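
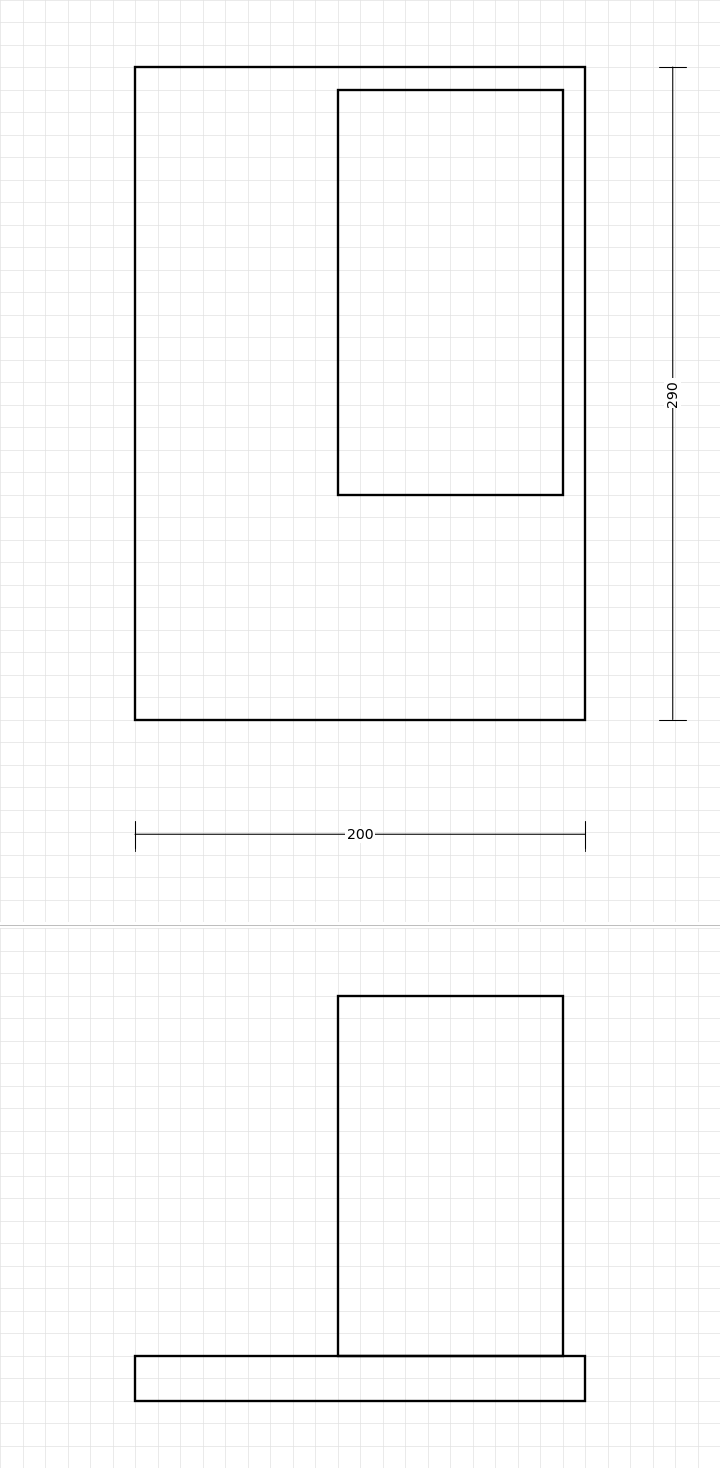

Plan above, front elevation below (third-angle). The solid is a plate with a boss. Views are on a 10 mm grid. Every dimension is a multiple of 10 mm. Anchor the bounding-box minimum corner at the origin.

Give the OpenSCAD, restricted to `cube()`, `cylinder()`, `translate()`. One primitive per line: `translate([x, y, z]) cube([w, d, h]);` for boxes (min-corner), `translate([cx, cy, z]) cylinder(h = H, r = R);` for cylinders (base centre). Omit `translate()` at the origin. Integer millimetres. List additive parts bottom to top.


cube([200, 290, 20]);
translate([90, 100, 20]) cube([100, 180, 160]);


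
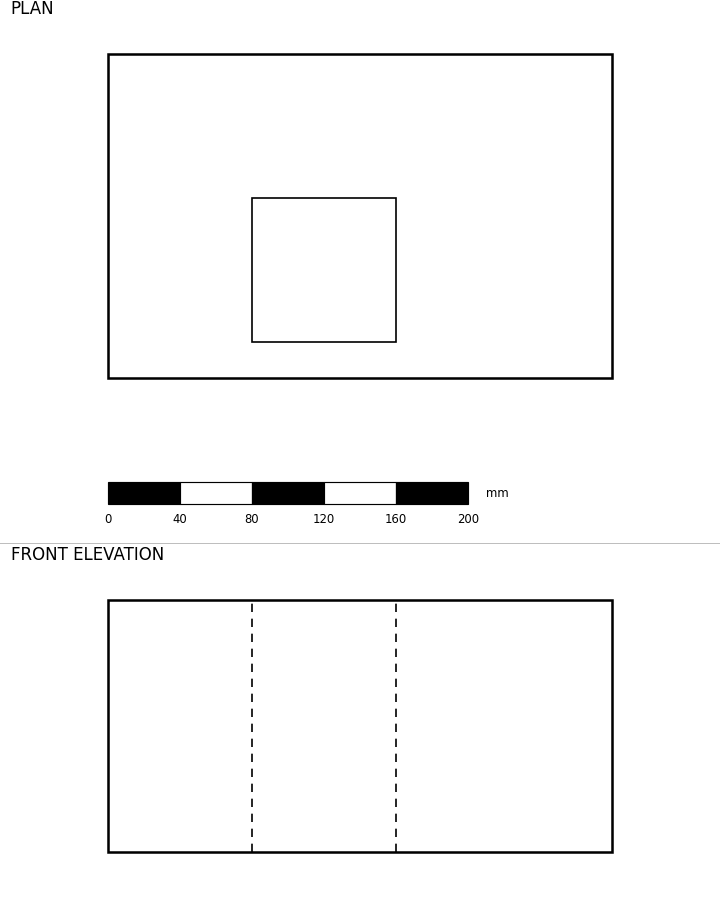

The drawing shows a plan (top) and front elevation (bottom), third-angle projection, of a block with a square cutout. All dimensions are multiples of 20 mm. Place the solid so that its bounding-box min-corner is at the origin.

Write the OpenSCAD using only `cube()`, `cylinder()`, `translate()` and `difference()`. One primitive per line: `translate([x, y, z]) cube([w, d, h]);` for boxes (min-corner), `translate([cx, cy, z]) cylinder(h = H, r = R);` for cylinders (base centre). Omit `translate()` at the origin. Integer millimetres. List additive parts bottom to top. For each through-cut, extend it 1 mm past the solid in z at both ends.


difference() {
  cube([280, 180, 140]);
  translate([80, 20, -1]) cube([80, 80, 142]);
}


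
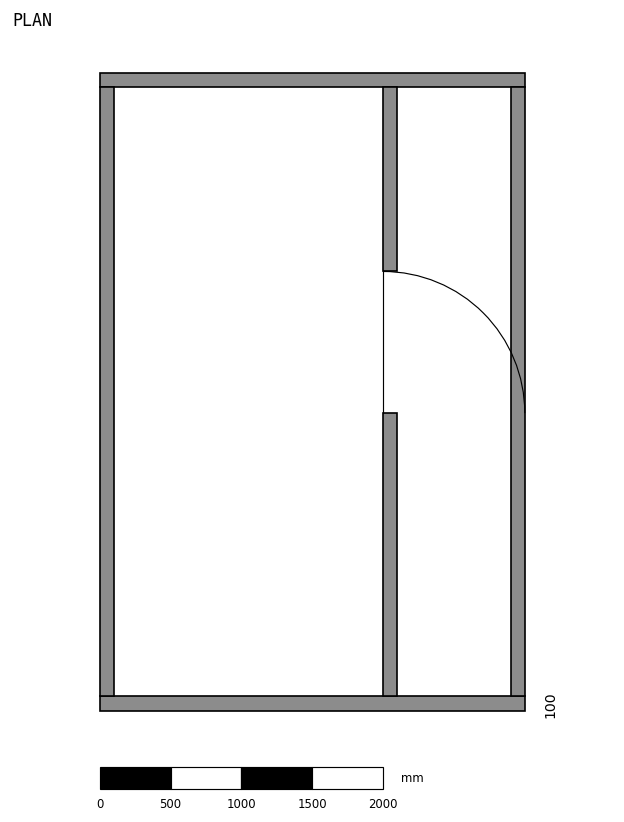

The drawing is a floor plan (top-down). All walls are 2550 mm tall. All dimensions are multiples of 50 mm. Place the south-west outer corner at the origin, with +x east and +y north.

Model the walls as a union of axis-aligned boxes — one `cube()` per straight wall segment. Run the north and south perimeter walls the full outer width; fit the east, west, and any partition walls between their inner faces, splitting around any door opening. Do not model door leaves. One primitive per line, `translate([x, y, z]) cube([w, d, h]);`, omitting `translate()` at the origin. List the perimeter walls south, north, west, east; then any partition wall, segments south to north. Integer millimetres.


cube([3000, 100, 2550]);
translate([0, 4400, 0]) cube([3000, 100, 2550]);
translate([0, 100, 0]) cube([100, 4300, 2550]);
translate([2900, 100, 0]) cube([100, 4300, 2550]);
translate([2000, 100, 0]) cube([100, 2000, 2550]);
translate([2000, 3100, 0]) cube([100, 1300, 2550]);


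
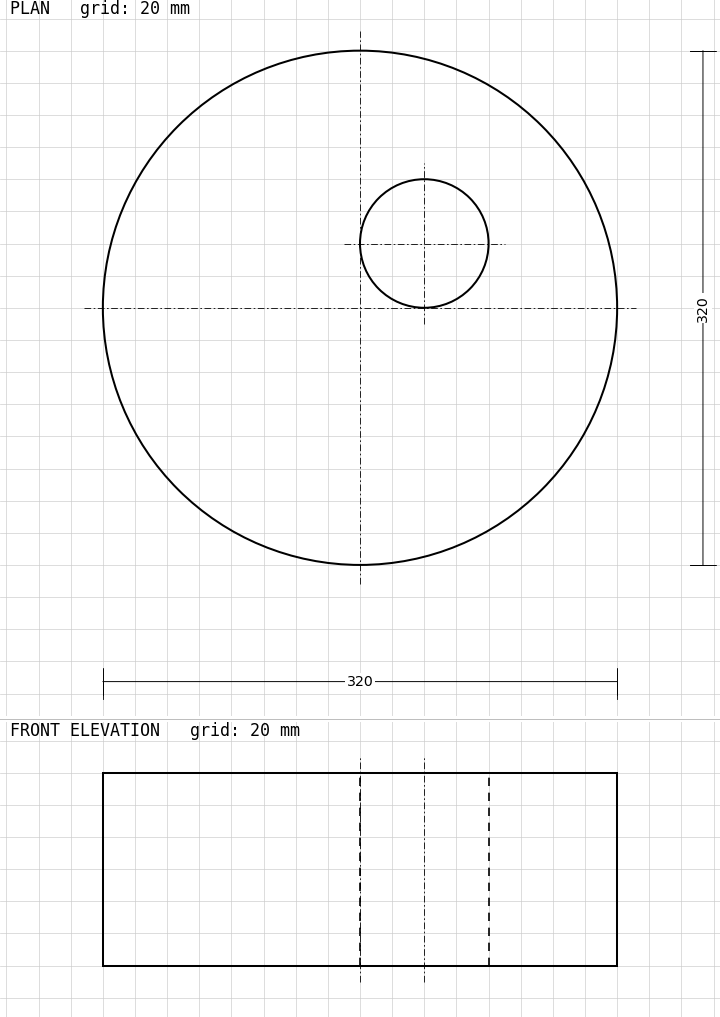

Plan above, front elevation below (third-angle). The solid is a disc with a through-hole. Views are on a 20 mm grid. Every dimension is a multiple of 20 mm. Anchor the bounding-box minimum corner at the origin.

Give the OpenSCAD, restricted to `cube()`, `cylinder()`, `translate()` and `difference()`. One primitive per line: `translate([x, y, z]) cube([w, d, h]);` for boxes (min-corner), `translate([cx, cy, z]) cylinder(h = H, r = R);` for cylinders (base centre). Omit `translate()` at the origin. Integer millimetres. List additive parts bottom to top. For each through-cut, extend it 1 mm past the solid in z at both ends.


difference() {
  translate([160, 160, 0]) cylinder(h = 120, r = 160);
  translate([200, 200, -1]) cylinder(h = 122, r = 40);
}


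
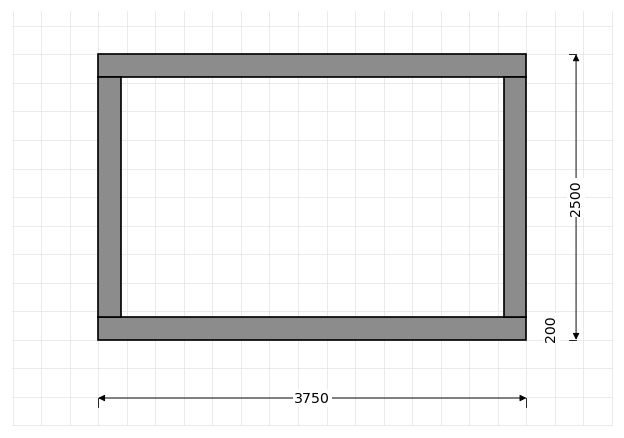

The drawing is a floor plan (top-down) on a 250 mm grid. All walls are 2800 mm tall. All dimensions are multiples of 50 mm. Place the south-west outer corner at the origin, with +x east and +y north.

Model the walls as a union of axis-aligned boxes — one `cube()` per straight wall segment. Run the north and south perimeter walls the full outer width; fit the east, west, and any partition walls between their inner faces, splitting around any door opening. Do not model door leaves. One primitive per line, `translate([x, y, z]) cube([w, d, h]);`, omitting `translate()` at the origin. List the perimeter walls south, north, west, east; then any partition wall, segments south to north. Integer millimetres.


cube([3750, 200, 2800]);
translate([0, 2300, 0]) cube([3750, 200, 2800]);
translate([0, 200, 0]) cube([200, 2100, 2800]);
translate([3550, 200, 0]) cube([200, 2100, 2800]);


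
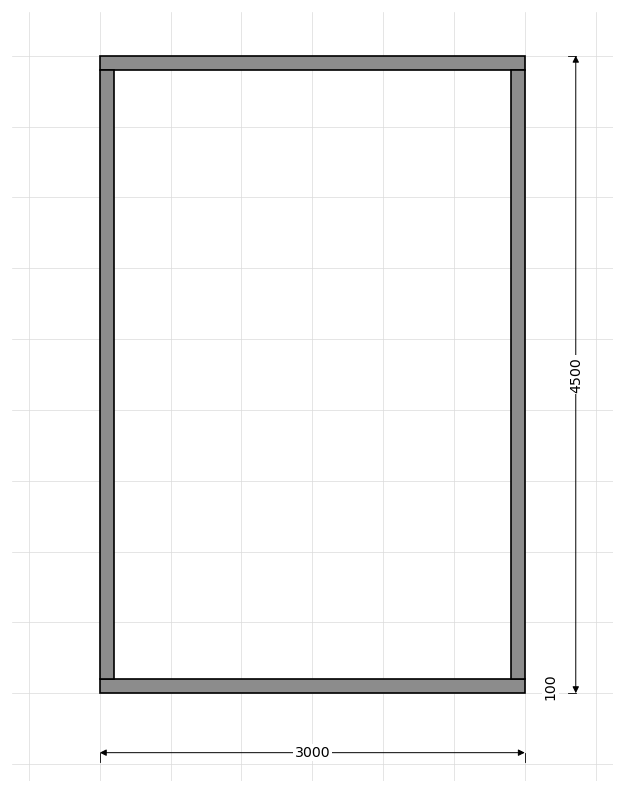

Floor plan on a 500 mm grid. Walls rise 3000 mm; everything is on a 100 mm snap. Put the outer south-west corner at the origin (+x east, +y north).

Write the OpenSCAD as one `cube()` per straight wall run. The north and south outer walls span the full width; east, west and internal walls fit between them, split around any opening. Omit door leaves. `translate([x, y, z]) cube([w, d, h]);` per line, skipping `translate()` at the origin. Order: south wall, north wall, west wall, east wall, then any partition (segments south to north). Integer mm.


cube([3000, 100, 3000]);
translate([0, 4400, 0]) cube([3000, 100, 3000]);
translate([0, 100, 0]) cube([100, 4300, 3000]);
translate([2900, 100, 0]) cube([100, 4300, 3000]);


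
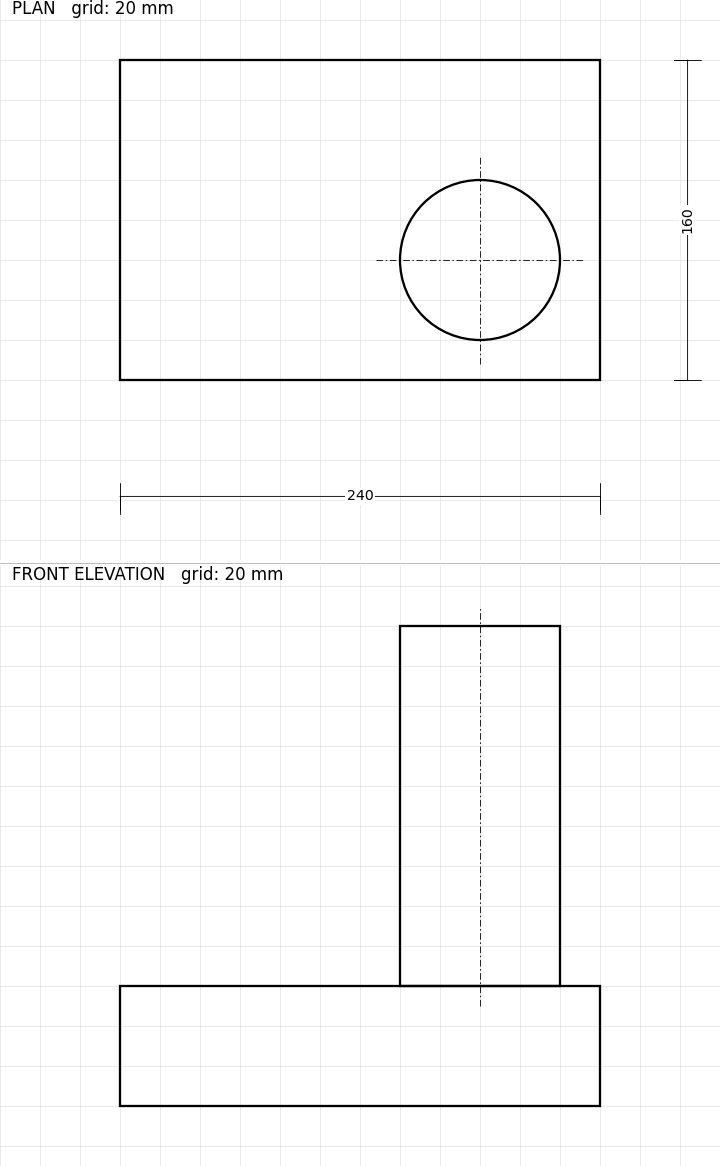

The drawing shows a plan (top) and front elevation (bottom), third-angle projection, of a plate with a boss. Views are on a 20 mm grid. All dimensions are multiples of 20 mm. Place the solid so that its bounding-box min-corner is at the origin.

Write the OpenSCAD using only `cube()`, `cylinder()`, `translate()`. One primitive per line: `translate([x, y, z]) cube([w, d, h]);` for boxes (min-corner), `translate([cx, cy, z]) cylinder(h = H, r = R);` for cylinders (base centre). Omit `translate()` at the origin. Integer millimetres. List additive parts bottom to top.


cube([240, 160, 60]);
translate([180, 60, 60]) cylinder(h = 180, r = 40);


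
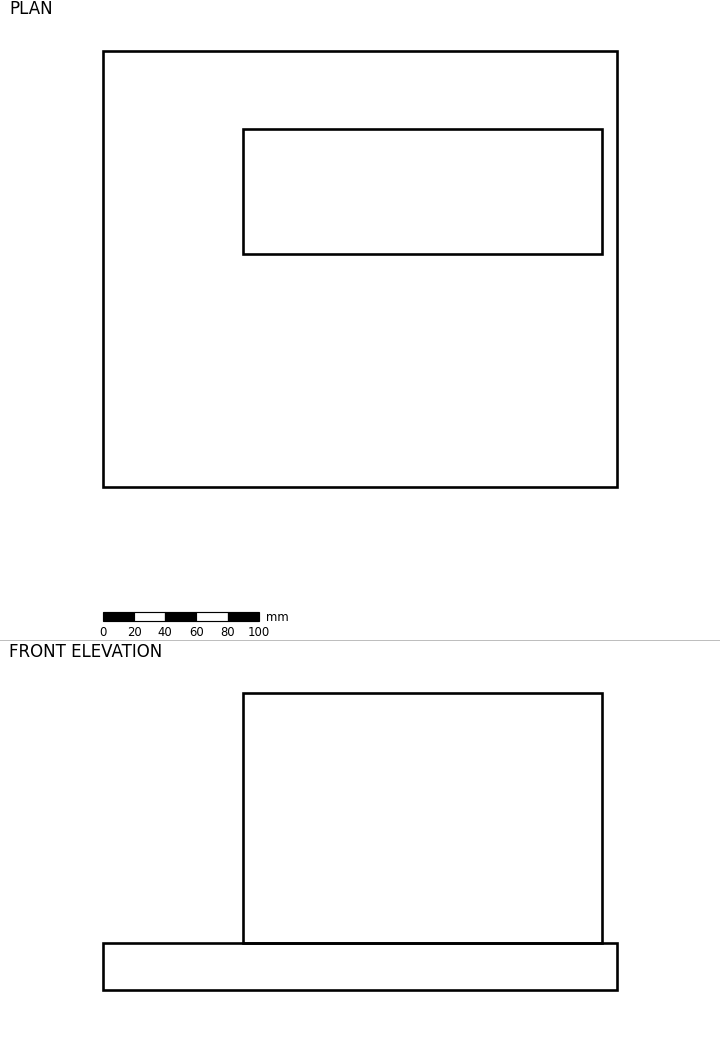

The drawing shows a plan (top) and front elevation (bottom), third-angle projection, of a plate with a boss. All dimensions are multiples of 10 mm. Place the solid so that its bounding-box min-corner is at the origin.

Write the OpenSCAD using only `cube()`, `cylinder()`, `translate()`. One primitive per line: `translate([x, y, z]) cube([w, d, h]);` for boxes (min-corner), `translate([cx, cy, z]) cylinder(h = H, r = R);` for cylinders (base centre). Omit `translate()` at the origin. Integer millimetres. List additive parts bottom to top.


cube([330, 280, 30]);
translate([90, 150, 30]) cube([230, 80, 160]);


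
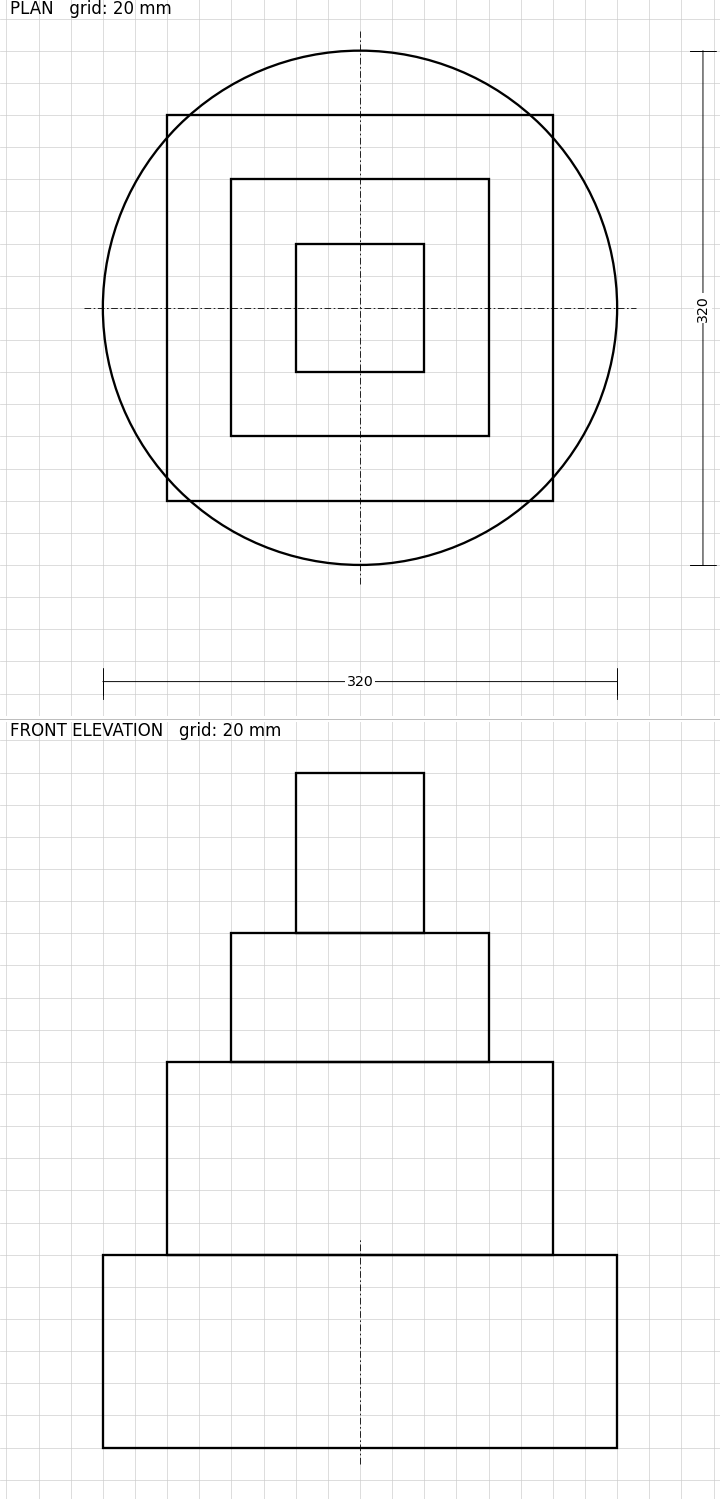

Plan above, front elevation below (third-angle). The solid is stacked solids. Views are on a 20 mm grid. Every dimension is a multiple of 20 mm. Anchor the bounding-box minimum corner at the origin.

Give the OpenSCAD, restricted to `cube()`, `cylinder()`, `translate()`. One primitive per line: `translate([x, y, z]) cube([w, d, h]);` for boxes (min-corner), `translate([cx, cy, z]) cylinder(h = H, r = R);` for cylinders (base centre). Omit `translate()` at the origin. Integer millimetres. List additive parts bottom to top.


translate([160, 160, 0]) cylinder(h = 120, r = 160);
translate([40, 40, 120]) cube([240, 240, 120]);
translate([80, 80, 240]) cube([160, 160, 80]);
translate([120, 120, 320]) cube([80, 80, 100]);


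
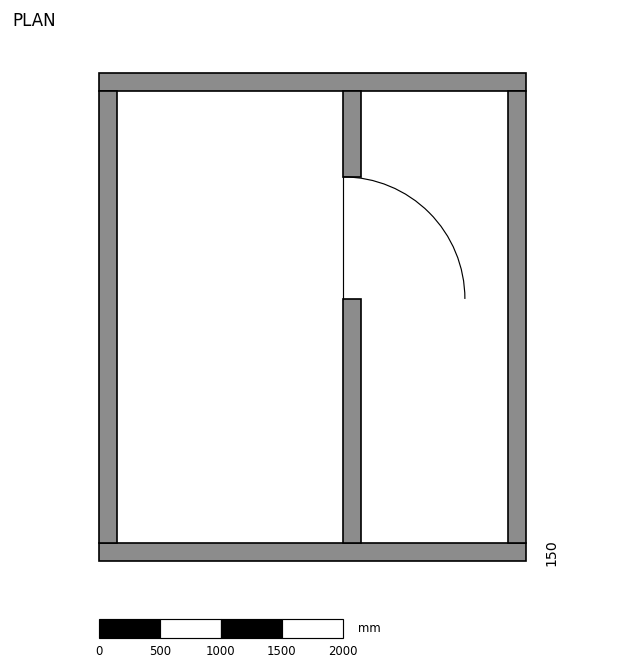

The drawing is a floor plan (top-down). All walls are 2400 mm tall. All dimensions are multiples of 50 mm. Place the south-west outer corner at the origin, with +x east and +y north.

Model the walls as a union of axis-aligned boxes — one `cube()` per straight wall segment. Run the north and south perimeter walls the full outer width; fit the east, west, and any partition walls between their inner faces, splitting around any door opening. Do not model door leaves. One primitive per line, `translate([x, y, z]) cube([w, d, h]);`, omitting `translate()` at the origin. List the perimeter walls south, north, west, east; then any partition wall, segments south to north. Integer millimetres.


cube([3500, 150, 2400]);
translate([0, 3850, 0]) cube([3500, 150, 2400]);
translate([0, 150, 0]) cube([150, 3700, 2400]);
translate([3350, 150, 0]) cube([150, 3700, 2400]);
translate([2000, 150, 0]) cube([150, 2000, 2400]);
translate([2000, 3150, 0]) cube([150, 700, 2400]);


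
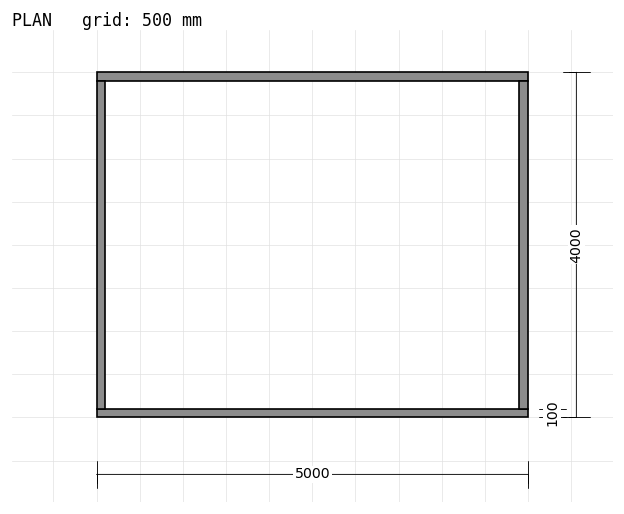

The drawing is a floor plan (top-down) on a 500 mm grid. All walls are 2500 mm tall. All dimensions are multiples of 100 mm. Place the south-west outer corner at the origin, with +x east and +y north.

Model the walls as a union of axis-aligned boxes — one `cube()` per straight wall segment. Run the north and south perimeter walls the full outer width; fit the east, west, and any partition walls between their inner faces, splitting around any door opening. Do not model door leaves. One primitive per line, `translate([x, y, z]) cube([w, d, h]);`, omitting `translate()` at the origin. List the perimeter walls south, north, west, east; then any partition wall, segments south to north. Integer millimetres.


cube([5000, 100, 2500]);
translate([0, 3900, 0]) cube([5000, 100, 2500]);
translate([0, 100, 0]) cube([100, 3800, 2500]);
translate([4900, 100, 0]) cube([100, 3800, 2500]);


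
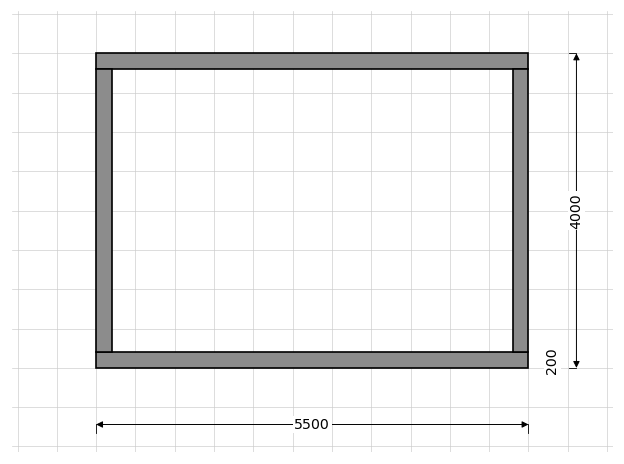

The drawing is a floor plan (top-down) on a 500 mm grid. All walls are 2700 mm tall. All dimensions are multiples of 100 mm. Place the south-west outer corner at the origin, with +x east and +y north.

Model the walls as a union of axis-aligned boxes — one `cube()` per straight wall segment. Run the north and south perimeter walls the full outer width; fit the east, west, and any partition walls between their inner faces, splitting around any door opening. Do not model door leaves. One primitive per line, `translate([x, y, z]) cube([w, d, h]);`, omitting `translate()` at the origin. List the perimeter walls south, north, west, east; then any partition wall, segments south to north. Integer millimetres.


cube([5500, 200, 2700]);
translate([0, 3800, 0]) cube([5500, 200, 2700]);
translate([0, 200, 0]) cube([200, 3600, 2700]);
translate([5300, 200, 0]) cube([200, 3600, 2700]);


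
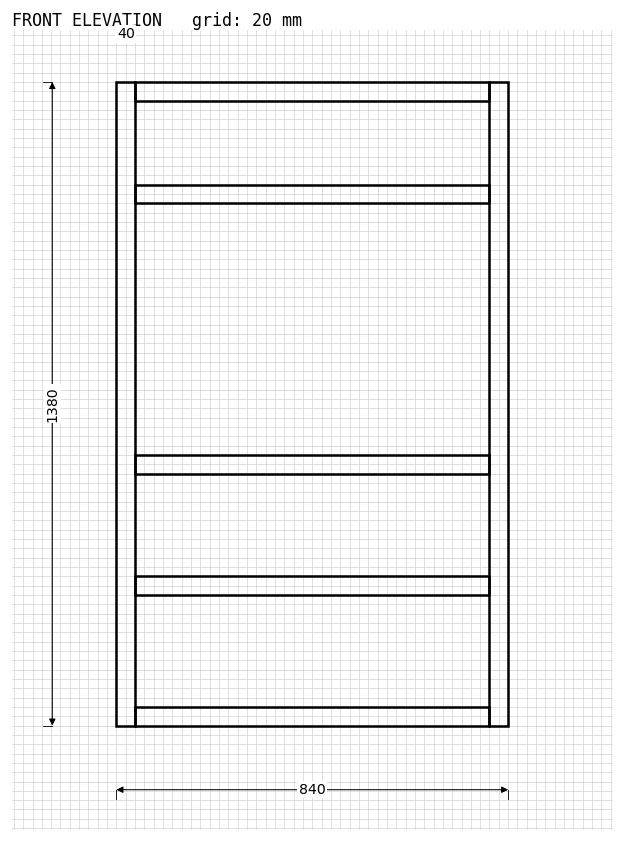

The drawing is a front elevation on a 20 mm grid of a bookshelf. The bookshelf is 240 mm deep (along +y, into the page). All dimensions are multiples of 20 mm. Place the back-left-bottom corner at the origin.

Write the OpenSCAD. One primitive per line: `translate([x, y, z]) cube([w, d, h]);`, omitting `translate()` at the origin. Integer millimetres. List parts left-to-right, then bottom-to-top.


cube([40, 240, 1380]);
translate([40, 0, 0]) cube([760, 240, 40]);
translate([40, 0, 280]) cube([760, 240, 40]);
translate([40, 0, 540]) cube([760, 240, 40]);
translate([40, 0, 1120]) cube([760, 240, 40]);
translate([40, 0, 1340]) cube([760, 240, 40]);
translate([800, 0, 0]) cube([40, 240, 1380]);


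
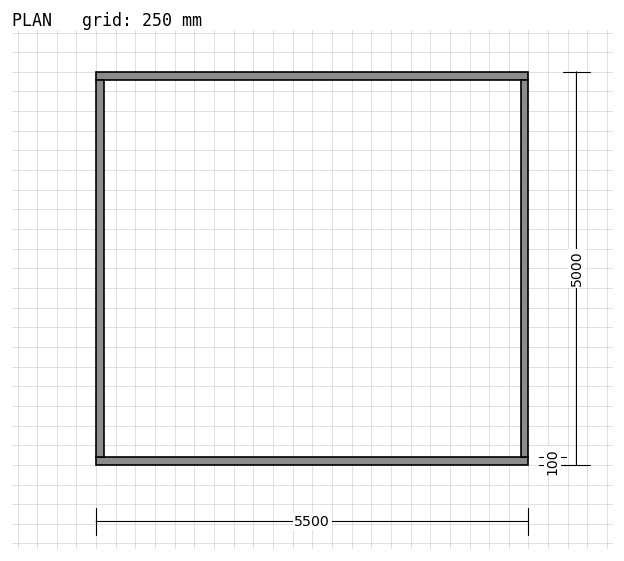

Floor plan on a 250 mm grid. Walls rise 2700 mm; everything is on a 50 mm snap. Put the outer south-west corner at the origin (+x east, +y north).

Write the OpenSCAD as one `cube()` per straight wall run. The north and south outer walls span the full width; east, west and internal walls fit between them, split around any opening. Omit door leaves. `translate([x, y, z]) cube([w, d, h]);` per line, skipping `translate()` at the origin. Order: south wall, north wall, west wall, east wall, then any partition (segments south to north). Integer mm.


cube([5500, 100, 2700]);
translate([0, 4900, 0]) cube([5500, 100, 2700]);
translate([0, 100, 0]) cube([100, 4800, 2700]);
translate([5400, 100, 0]) cube([100, 4800, 2700]);


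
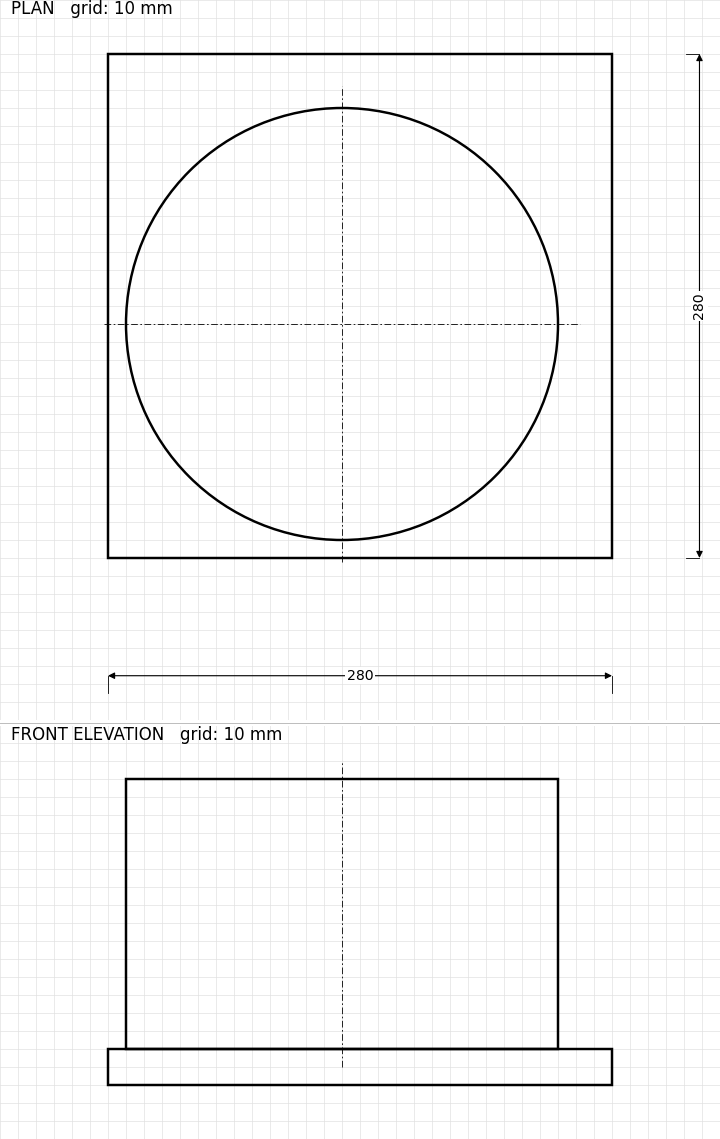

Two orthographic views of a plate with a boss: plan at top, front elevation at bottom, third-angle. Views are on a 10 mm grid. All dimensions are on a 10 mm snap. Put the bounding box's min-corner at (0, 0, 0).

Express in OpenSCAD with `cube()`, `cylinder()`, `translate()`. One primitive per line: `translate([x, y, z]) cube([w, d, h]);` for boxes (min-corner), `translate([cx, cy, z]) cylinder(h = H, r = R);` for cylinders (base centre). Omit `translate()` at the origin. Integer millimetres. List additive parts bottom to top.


cube([280, 280, 20]);
translate([130, 130, 20]) cylinder(h = 150, r = 120);


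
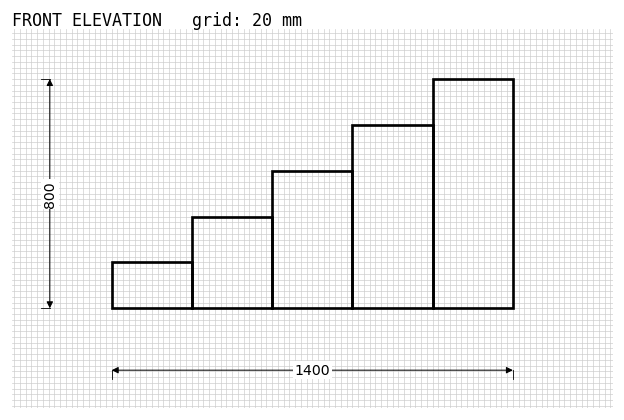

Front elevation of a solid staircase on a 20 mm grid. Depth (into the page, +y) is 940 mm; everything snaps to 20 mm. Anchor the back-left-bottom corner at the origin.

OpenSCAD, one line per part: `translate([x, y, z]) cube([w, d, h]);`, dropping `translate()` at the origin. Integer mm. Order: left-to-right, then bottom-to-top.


cube([280, 940, 160]);
translate([280, 0, 0]) cube([280, 940, 320]);
translate([560, 0, 0]) cube([280, 940, 480]);
translate([840, 0, 0]) cube([280, 940, 640]);
translate([1120, 0, 0]) cube([280, 940, 800]);


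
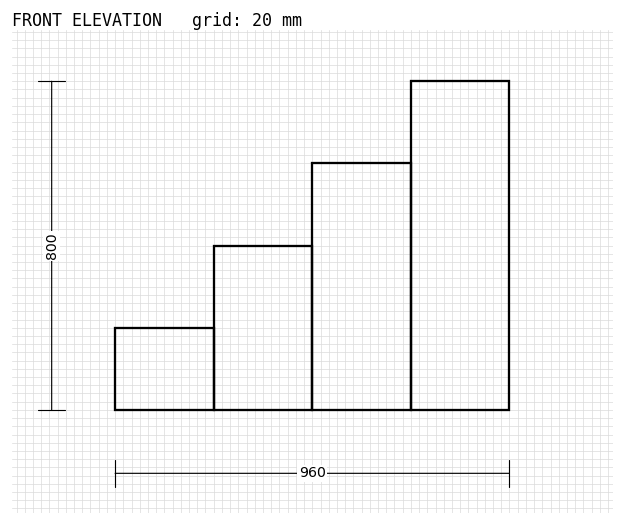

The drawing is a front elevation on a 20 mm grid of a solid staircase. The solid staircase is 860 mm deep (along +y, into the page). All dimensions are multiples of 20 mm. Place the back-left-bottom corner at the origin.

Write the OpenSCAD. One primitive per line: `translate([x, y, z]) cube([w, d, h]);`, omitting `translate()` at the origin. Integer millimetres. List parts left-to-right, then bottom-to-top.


cube([240, 860, 200]);
translate([240, 0, 0]) cube([240, 860, 400]);
translate([480, 0, 0]) cube([240, 860, 600]);
translate([720, 0, 0]) cube([240, 860, 800]);


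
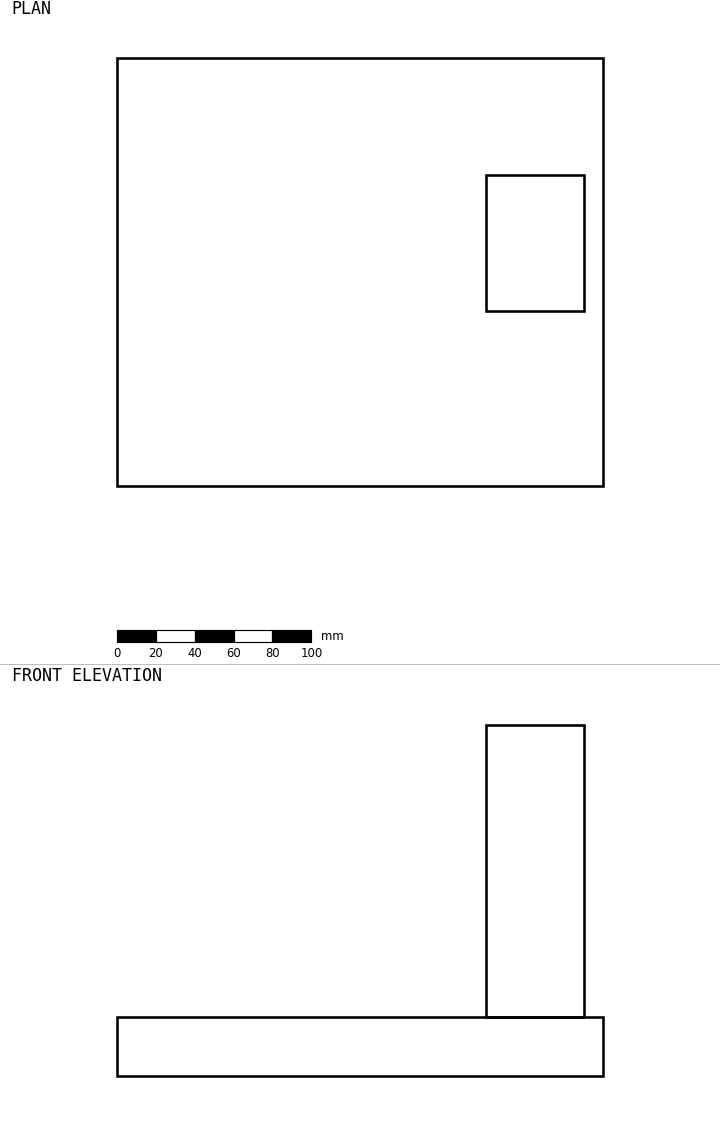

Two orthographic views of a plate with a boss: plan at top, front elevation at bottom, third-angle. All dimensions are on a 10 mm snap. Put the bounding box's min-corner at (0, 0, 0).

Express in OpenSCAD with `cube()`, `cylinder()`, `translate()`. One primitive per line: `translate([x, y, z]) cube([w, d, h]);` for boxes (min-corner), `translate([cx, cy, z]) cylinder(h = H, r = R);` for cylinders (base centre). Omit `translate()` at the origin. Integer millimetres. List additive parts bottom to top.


cube([250, 220, 30]);
translate([190, 90, 30]) cube([50, 70, 150]);


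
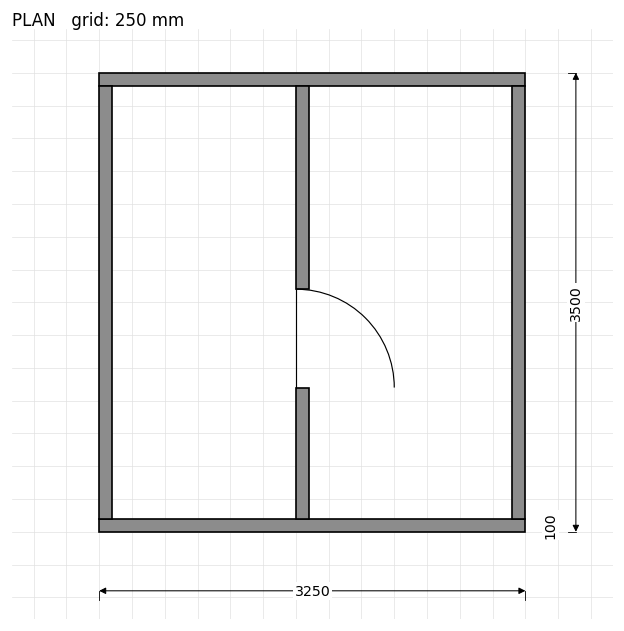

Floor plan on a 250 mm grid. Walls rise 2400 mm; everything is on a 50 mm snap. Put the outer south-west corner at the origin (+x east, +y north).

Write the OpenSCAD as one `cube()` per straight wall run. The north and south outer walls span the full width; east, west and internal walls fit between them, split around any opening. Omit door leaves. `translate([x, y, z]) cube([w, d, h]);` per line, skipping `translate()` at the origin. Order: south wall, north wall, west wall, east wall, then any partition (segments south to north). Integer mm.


cube([3250, 100, 2400]);
translate([0, 3400, 0]) cube([3250, 100, 2400]);
translate([0, 100, 0]) cube([100, 3300, 2400]);
translate([3150, 100, 0]) cube([100, 3300, 2400]);
translate([1500, 100, 0]) cube([100, 1000, 2400]);
translate([1500, 1850, 0]) cube([100, 1550, 2400]);


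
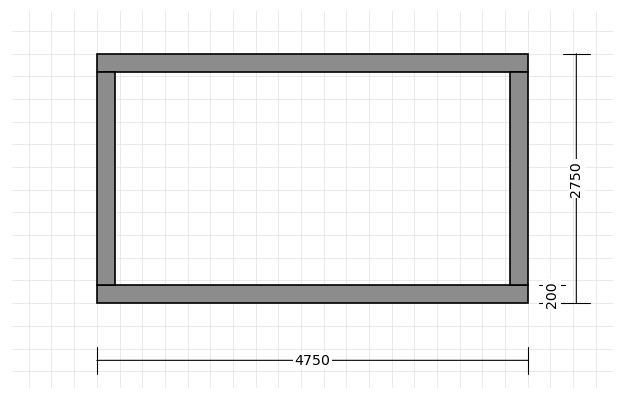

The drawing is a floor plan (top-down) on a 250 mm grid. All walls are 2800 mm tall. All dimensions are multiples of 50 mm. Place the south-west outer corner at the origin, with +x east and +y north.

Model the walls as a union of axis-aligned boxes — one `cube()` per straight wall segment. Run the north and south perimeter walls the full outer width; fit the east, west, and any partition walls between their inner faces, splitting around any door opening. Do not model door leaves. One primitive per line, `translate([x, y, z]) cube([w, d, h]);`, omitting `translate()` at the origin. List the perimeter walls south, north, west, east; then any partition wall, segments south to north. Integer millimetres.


cube([4750, 200, 2800]);
translate([0, 2550, 0]) cube([4750, 200, 2800]);
translate([0, 200, 0]) cube([200, 2350, 2800]);
translate([4550, 200, 0]) cube([200, 2350, 2800]);


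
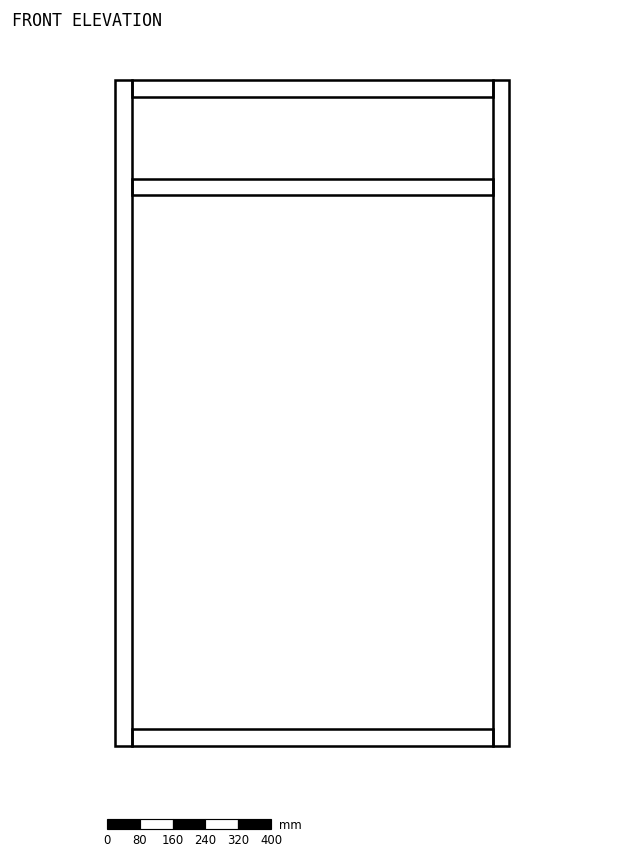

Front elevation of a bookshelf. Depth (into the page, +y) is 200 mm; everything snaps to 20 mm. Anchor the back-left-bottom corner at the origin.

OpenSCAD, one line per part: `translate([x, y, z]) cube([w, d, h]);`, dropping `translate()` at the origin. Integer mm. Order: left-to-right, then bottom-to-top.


cube([40, 200, 1620]);
translate([40, 0, 0]) cube([880, 200, 40]);
translate([40, 0, 1340]) cube([880, 200, 40]);
translate([40, 0, 1580]) cube([880, 200, 40]);
translate([920, 0, 0]) cube([40, 200, 1620]);


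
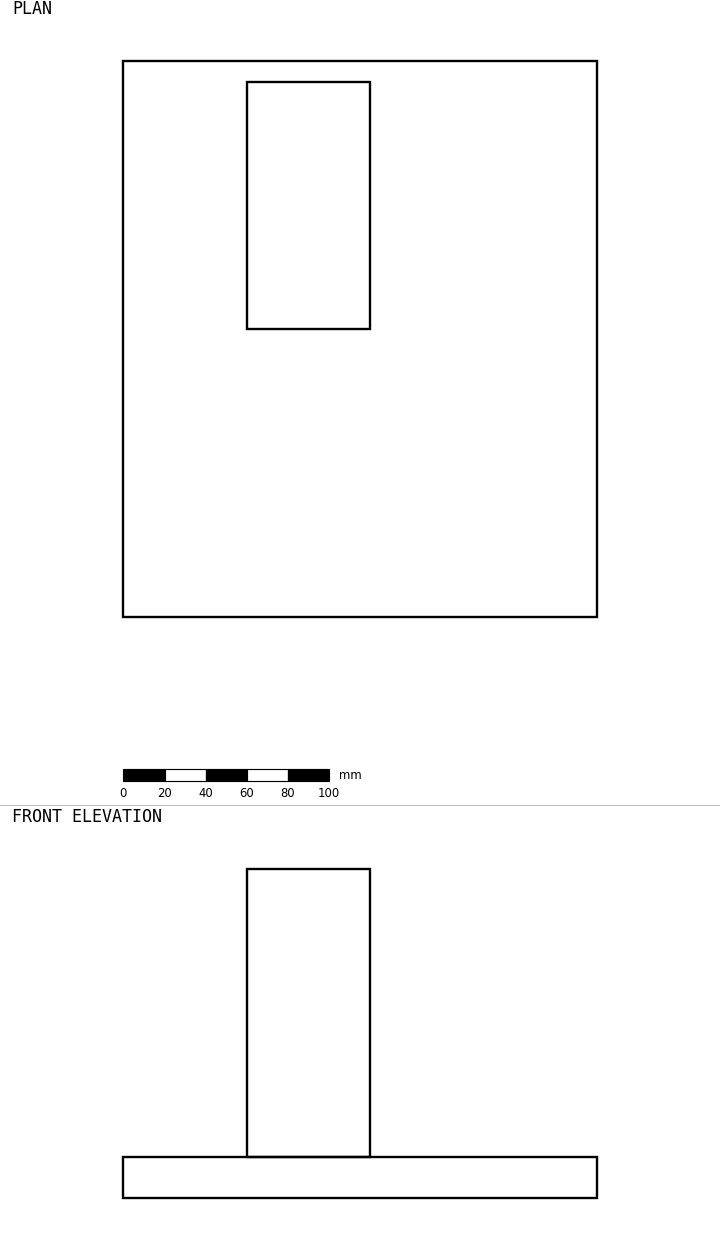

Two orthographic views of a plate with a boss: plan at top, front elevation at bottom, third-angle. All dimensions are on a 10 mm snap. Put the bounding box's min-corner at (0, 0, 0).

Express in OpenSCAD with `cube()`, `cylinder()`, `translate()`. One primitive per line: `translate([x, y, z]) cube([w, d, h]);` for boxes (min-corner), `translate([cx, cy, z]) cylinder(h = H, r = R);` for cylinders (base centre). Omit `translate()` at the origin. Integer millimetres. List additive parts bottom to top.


cube([230, 270, 20]);
translate([60, 140, 20]) cube([60, 120, 140]);


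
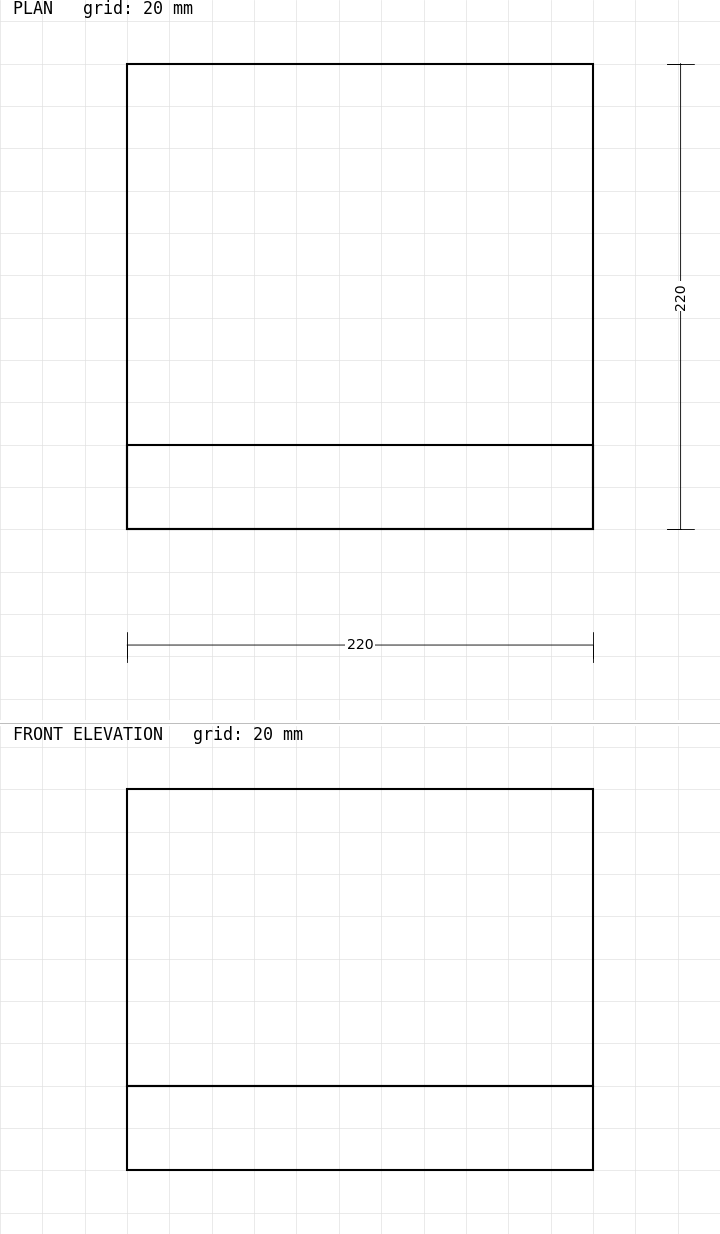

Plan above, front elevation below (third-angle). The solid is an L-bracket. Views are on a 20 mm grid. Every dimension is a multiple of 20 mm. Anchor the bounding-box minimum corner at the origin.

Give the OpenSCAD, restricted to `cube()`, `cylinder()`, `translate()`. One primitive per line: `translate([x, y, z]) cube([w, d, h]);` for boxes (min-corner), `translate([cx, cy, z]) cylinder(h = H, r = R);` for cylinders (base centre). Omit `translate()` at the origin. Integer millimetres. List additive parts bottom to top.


cube([220, 220, 40]);
translate([0, 0, 40]) cube([220, 40, 140]);


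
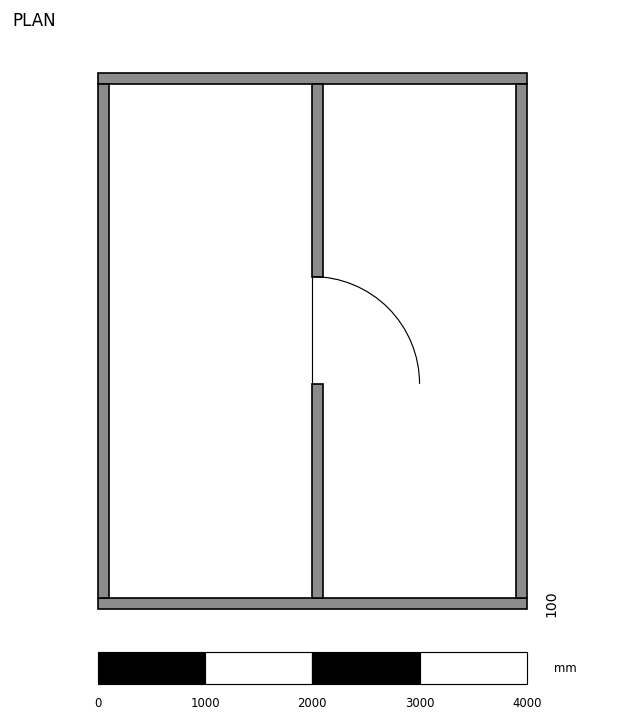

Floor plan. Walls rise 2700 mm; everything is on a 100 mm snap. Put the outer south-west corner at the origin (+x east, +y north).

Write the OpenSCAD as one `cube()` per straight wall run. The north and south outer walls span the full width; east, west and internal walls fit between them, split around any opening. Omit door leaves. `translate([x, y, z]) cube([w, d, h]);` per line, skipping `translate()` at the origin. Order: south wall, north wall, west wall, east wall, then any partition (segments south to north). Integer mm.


cube([4000, 100, 2700]);
translate([0, 4900, 0]) cube([4000, 100, 2700]);
translate([0, 100, 0]) cube([100, 4800, 2700]);
translate([3900, 100, 0]) cube([100, 4800, 2700]);
translate([2000, 100, 0]) cube([100, 2000, 2700]);
translate([2000, 3100, 0]) cube([100, 1800, 2700]);


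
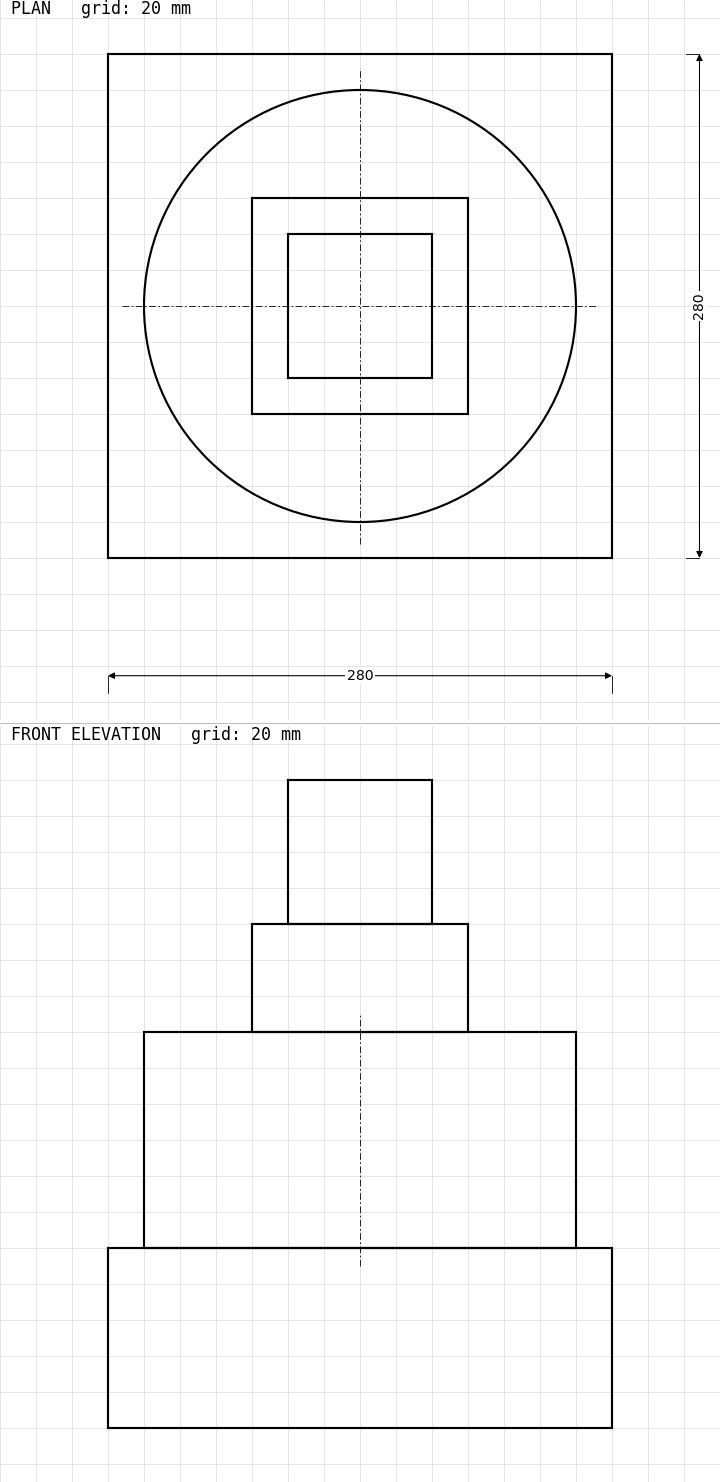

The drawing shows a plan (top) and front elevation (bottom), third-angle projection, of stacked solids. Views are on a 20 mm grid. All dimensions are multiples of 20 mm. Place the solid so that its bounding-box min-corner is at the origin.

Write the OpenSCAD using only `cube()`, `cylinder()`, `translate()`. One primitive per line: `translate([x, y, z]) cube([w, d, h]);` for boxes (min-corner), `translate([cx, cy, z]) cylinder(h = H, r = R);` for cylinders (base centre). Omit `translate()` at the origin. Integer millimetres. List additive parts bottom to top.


cube([280, 280, 100]);
translate([140, 140, 100]) cylinder(h = 120, r = 120);
translate([80, 80, 220]) cube([120, 120, 60]);
translate([100, 100, 280]) cube([80, 80, 80]);


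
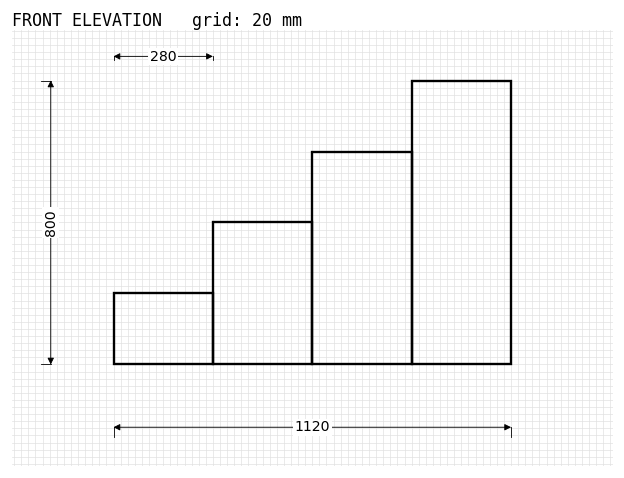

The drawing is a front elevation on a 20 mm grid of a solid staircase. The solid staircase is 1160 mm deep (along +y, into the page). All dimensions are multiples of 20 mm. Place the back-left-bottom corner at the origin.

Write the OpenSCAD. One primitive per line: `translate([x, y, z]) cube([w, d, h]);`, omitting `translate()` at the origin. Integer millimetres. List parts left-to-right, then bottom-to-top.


cube([280, 1160, 200]);
translate([280, 0, 0]) cube([280, 1160, 400]);
translate([560, 0, 0]) cube([280, 1160, 600]);
translate([840, 0, 0]) cube([280, 1160, 800]);


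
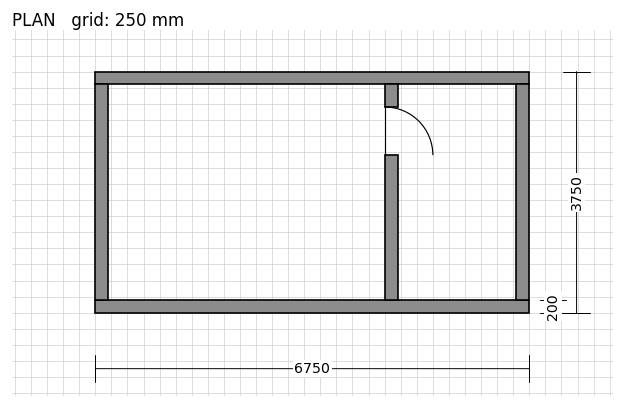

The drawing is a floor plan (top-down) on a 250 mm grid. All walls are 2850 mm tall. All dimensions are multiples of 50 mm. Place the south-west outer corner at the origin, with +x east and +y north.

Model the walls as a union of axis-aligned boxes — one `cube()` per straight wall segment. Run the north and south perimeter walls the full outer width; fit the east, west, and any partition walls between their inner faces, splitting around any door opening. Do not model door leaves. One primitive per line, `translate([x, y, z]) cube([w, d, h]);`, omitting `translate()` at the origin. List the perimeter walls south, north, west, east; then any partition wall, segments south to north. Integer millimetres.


cube([6750, 200, 2850]);
translate([0, 3550, 0]) cube([6750, 200, 2850]);
translate([0, 200, 0]) cube([200, 3350, 2850]);
translate([6550, 200, 0]) cube([200, 3350, 2850]);
translate([4500, 200, 0]) cube([200, 2250, 2850]);
translate([4500, 3200, 0]) cube([200, 350, 2850]);


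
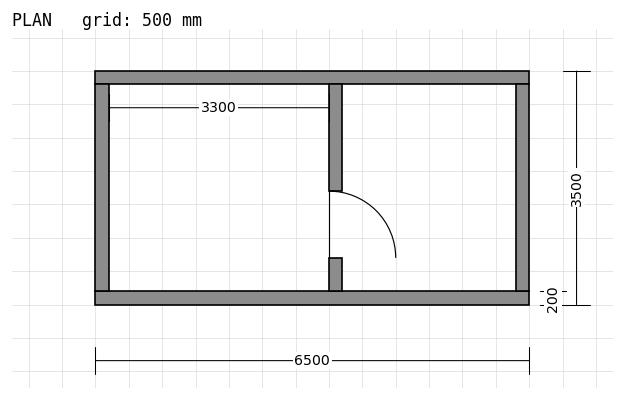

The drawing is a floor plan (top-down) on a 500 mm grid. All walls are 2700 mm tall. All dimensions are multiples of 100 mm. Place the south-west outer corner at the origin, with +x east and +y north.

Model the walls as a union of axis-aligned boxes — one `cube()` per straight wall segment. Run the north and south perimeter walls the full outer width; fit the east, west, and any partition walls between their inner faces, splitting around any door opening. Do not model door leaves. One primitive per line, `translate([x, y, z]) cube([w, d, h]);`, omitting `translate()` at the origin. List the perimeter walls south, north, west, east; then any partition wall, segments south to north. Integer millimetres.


cube([6500, 200, 2700]);
translate([0, 3300, 0]) cube([6500, 200, 2700]);
translate([0, 200, 0]) cube([200, 3100, 2700]);
translate([6300, 200, 0]) cube([200, 3100, 2700]);
translate([3500, 200, 0]) cube([200, 500, 2700]);
translate([3500, 1700, 0]) cube([200, 1600, 2700]);


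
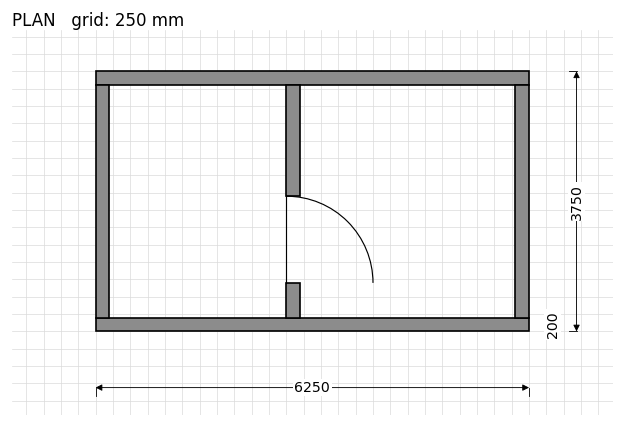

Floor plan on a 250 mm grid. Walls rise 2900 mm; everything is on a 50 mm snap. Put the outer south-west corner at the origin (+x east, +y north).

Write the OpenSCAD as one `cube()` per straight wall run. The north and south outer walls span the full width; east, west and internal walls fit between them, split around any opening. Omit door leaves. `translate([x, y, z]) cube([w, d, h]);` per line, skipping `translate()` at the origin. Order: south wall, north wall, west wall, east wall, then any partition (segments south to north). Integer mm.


cube([6250, 200, 2900]);
translate([0, 3550, 0]) cube([6250, 200, 2900]);
translate([0, 200, 0]) cube([200, 3350, 2900]);
translate([6050, 200, 0]) cube([200, 3350, 2900]);
translate([2750, 200, 0]) cube([200, 500, 2900]);
translate([2750, 1950, 0]) cube([200, 1600, 2900]);


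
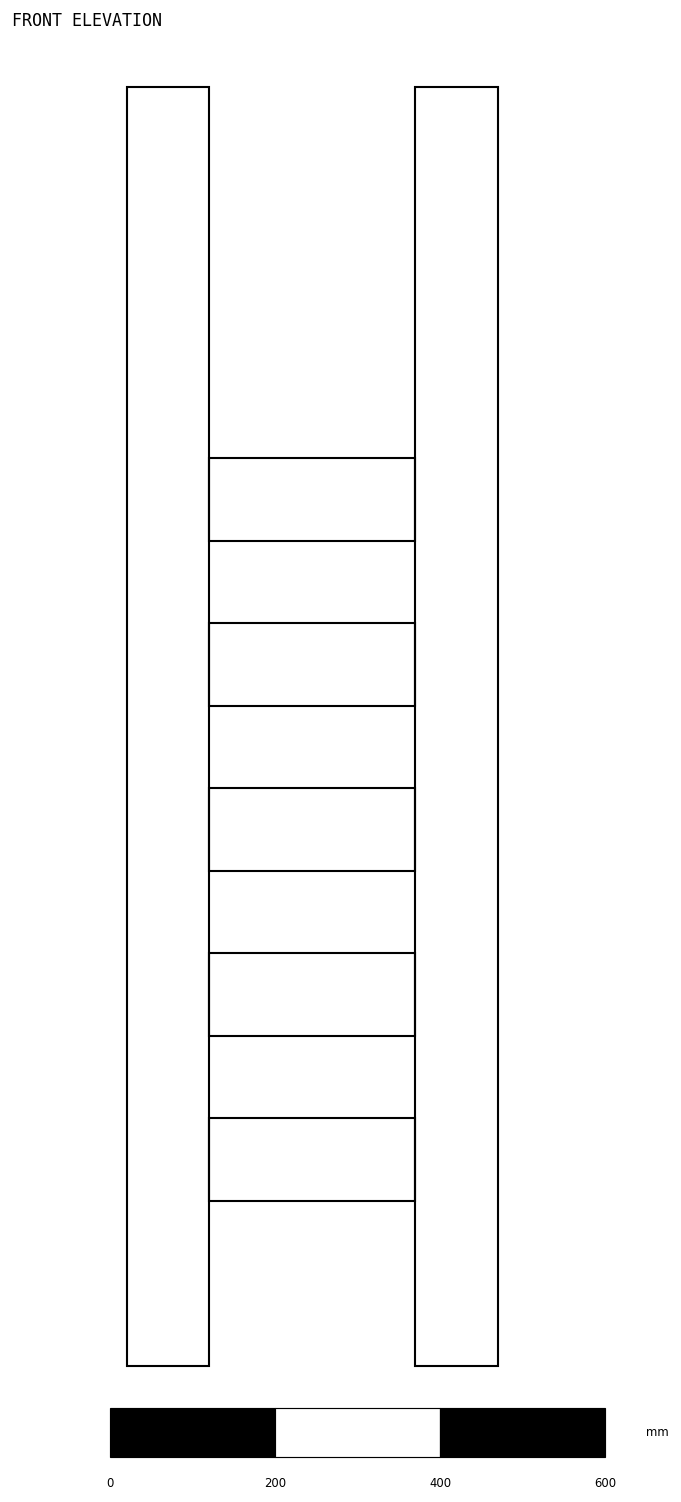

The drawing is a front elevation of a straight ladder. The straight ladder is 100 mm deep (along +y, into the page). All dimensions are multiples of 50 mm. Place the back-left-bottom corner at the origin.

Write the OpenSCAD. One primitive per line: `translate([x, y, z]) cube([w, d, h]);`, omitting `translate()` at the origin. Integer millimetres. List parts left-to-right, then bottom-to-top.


cube([100, 100, 1550]);
translate([100, 0, 200]) cube([250, 100, 100]);
translate([100, 0, 400]) cube([250, 100, 100]);
translate([100, 0, 600]) cube([250, 100, 100]);
translate([100, 0, 800]) cube([250, 100, 100]);
translate([100, 0, 1000]) cube([250, 100, 100]);
translate([350, 0, 0]) cube([100, 100, 1550]);


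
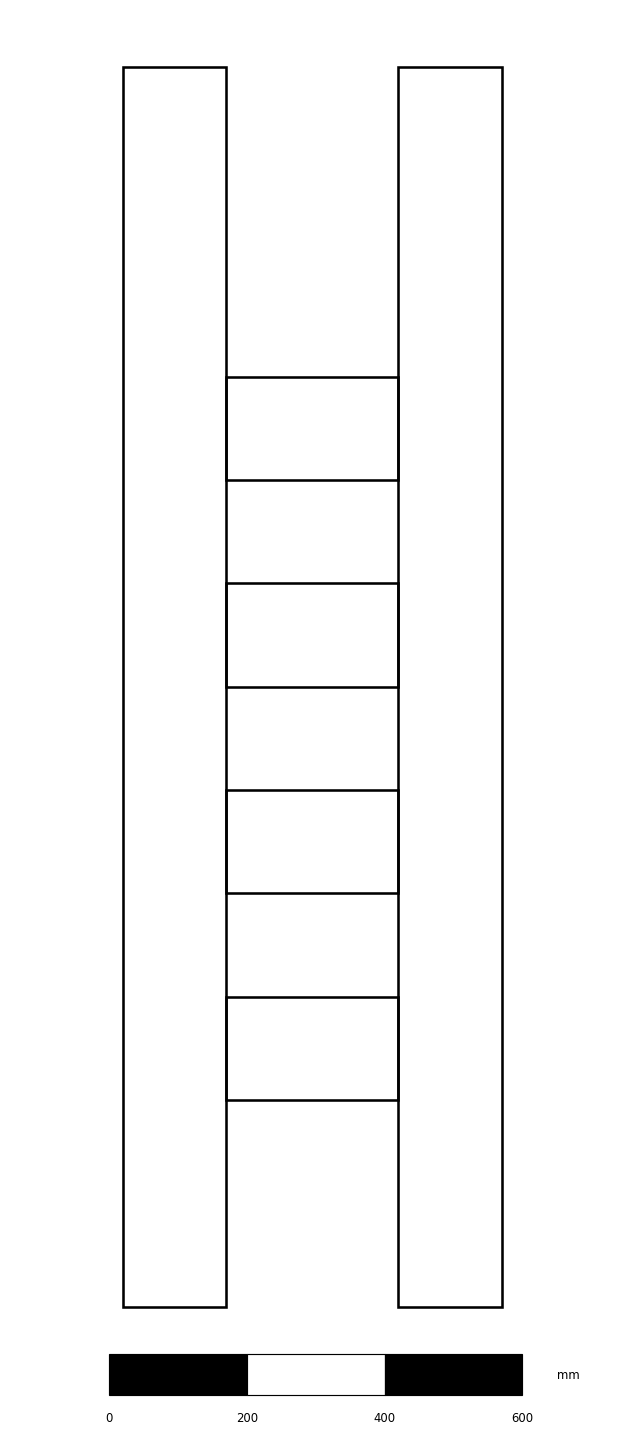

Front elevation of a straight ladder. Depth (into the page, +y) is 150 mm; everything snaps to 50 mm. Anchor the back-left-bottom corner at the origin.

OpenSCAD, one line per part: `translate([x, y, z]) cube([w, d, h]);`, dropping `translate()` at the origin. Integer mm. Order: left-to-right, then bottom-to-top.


cube([150, 150, 1800]);
translate([150, 0, 300]) cube([250, 150, 150]);
translate([150, 0, 600]) cube([250, 150, 150]);
translate([150, 0, 900]) cube([250, 150, 150]);
translate([150, 0, 1200]) cube([250, 150, 150]);
translate([400, 0, 0]) cube([150, 150, 1800]);


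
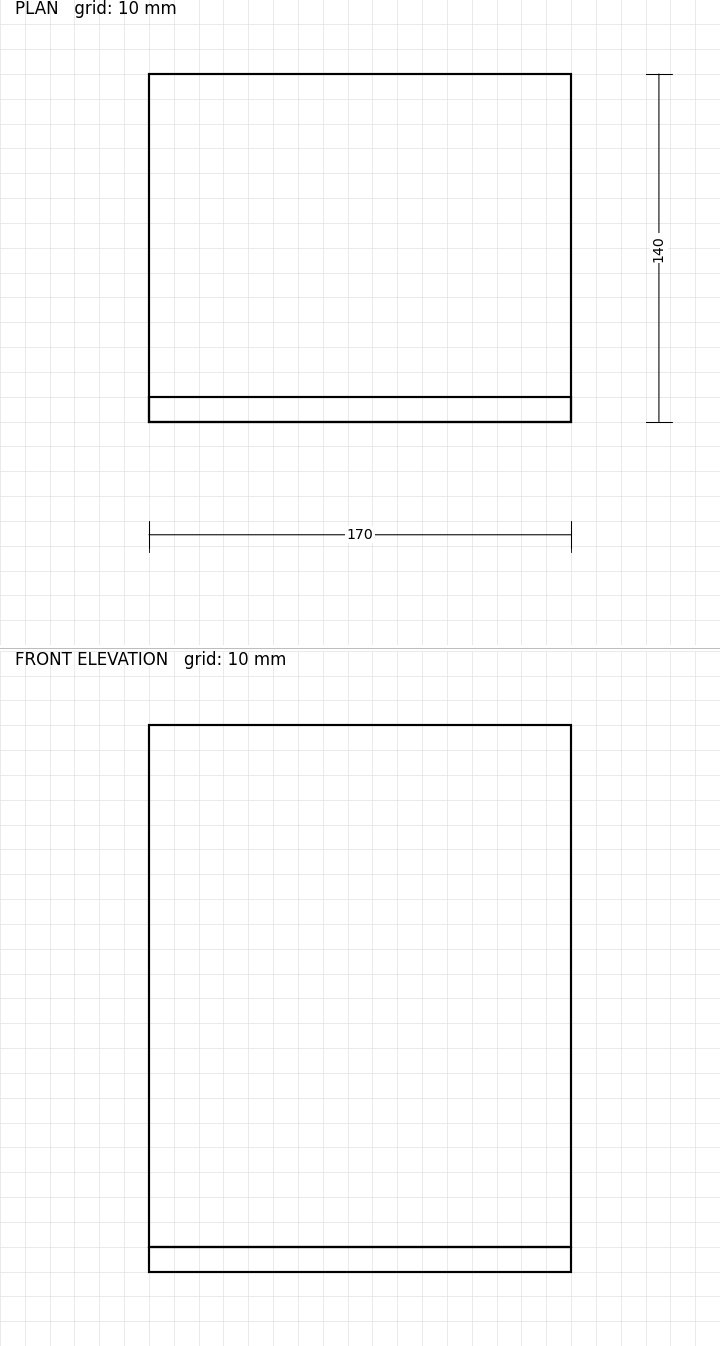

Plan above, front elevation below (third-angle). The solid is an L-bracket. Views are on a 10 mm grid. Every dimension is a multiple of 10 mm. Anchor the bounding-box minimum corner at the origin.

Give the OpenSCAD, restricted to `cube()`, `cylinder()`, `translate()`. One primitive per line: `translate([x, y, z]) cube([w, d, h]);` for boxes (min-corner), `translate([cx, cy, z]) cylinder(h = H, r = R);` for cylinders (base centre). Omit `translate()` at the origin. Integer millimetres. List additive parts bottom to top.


cube([170, 140, 10]);
translate([0, 0, 10]) cube([170, 10, 210]);


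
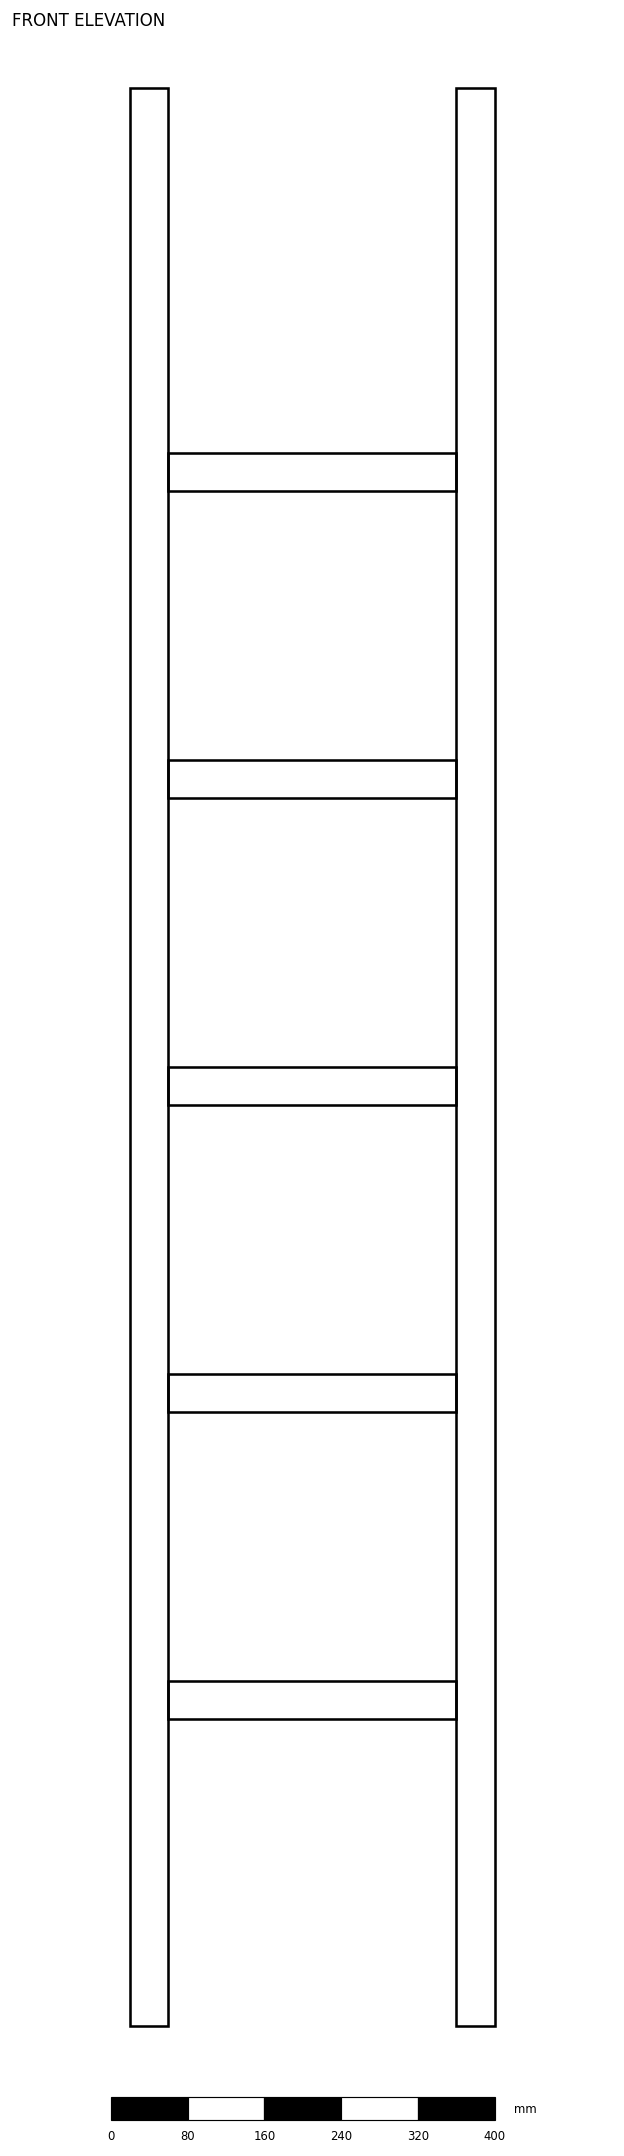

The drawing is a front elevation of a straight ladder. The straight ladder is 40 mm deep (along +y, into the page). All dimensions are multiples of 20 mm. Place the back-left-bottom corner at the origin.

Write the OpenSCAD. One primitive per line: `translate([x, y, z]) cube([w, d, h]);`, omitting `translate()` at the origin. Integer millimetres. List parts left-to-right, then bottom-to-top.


cube([40, 40, 2020]);
translate([40, 0, 320]) cube([300, 40, 40]);
translate([40, 0, 640]) cube([300, 40, 40]);
translate([40, 0, 960]) cube([300, 40, 40]);
translate([40, 0, 1280]) cube([300, 40, 40]);
translate([40, 0, 1600]) cube([300, 40, 40]);
translate([340, 0, 0]) cube([40, 40, 2020]);


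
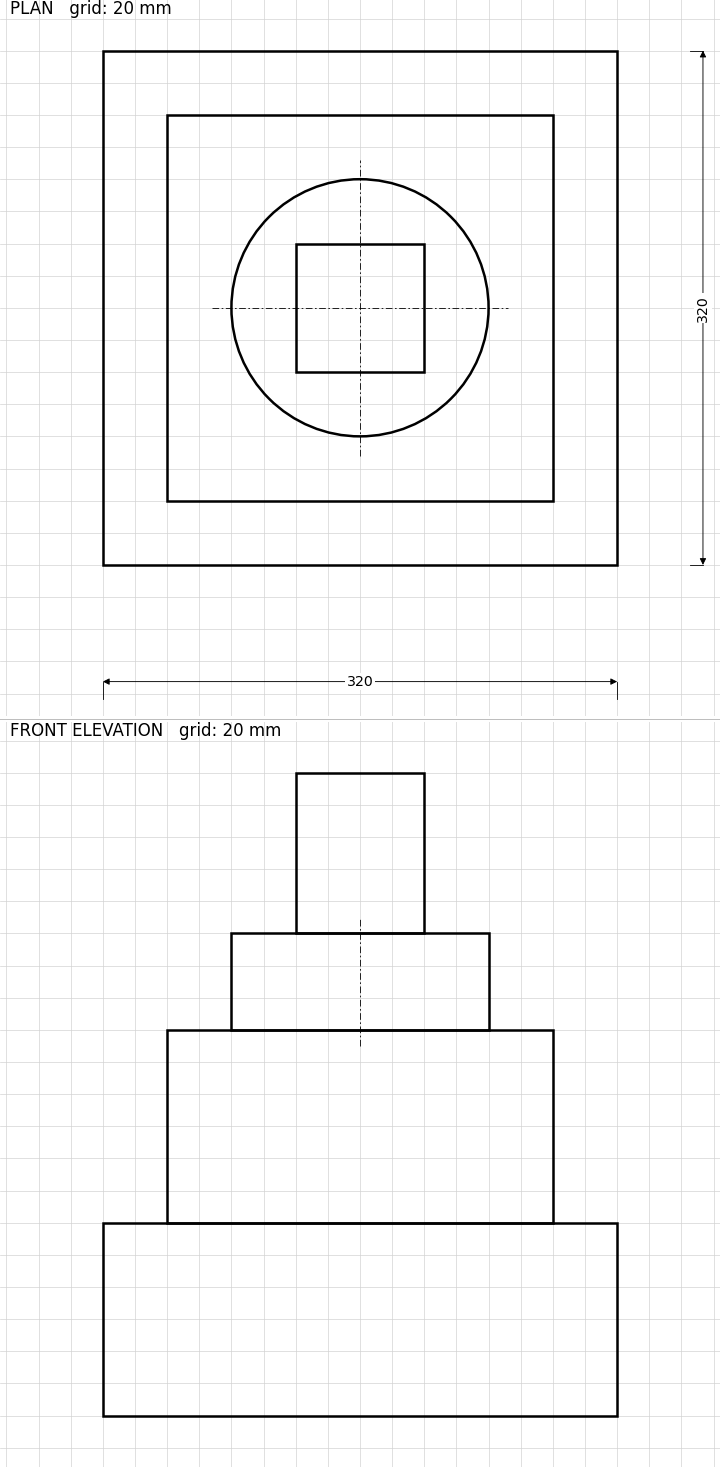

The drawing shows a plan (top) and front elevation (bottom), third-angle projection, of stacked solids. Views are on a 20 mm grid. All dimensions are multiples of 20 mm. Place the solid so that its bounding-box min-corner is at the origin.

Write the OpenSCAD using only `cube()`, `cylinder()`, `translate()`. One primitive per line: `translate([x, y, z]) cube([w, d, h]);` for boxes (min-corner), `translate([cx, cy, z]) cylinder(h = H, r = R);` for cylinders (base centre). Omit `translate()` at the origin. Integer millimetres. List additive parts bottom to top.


cube([320, 320, 120]);
translate([40, 40, 120]) cube([240, 240, 120]);
translate([160, 160, 240]) cylinder(h = 60, r = 80);
translate([120, 120, 300]) cube([80, 80, 100]);


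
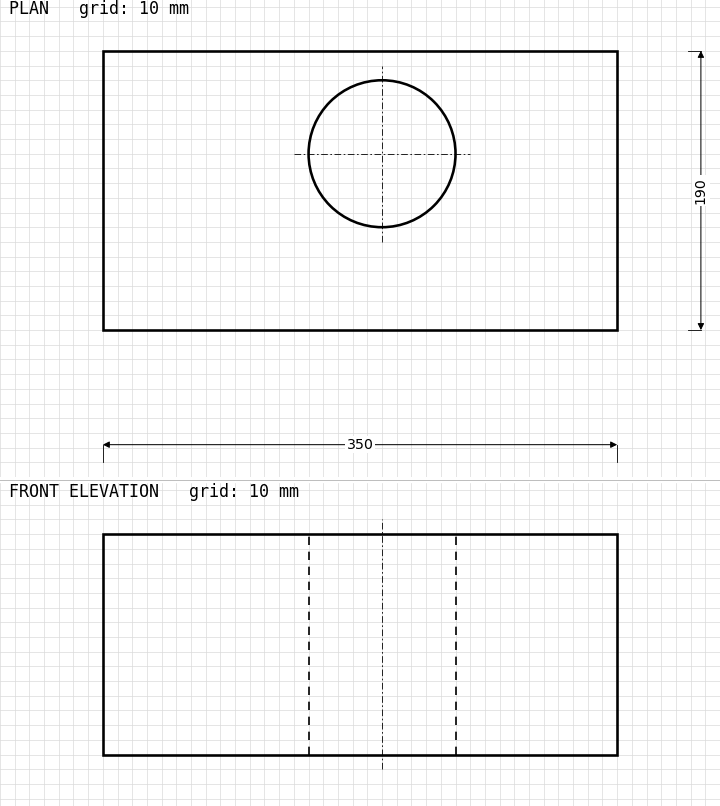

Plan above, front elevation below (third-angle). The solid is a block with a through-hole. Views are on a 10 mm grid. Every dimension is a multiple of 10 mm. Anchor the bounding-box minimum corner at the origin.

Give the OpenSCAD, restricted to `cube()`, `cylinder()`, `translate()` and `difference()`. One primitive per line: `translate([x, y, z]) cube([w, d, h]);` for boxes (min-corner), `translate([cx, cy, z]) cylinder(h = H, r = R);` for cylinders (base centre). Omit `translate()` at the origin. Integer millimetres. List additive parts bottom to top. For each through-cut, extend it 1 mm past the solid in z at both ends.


difference() {
  cube([350, 190, 150]);
  translate([190, 120, -1]) cylinder(h = 152, r = 50);
}
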